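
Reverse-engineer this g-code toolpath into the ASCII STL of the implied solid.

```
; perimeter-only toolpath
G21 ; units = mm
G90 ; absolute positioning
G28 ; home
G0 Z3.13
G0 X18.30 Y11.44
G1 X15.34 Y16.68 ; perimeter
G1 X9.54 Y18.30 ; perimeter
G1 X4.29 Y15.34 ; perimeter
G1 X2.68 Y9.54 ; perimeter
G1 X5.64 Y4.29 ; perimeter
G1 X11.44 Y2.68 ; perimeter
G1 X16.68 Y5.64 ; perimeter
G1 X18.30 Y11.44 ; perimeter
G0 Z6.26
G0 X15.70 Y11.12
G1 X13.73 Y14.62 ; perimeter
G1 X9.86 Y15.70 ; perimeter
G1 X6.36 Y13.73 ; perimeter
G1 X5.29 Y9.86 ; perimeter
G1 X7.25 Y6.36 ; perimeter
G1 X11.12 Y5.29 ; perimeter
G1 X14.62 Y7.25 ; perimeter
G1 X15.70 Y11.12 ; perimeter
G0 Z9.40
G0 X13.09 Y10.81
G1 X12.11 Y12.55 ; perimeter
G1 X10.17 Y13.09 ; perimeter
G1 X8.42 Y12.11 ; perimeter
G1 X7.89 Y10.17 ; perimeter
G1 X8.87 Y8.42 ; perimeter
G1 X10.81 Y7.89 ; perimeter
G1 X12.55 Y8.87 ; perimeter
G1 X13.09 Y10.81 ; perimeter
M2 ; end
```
solid part
  facet normal 0.0000 0.0000 -1.0000
    outer loop
      vertex 9.22 20.90 0.00
      vertex 16.96 18.75 0.00
      vertex 20.90 11.76 0.00
    endloop
  endfacet
  facet normal 0.0000 0.0000 -1.0000
    outer loop
      vertex 2.23 16.96 0.00
      vertex 9.22 20.90 0.00
      vertex 20.90 11.76 0.00
    endloop
  endfacet
  facet normal 0.0000 0.0000 -1.0000
    outer loop
      vertex 0.08 9.22 0.00
      vertex 2.23 16.96 0.00
      vertex 20.90 11.76 0.00
    endloop
  endfacet
  facet normal 0.0000 0.0000 -1.0000
    outer loop
      vertex 4.02 2.23 0.00
      vertex 0.08 9.22 0.00
      vertex 20.90 11.76 0.00
    endloop
  endfacet
  facet normal 0.0000 0.0000 -1.0000
    outer loop
      vertex 11.76 0.08 0.00
      vertex 4.02 2.23 0.00
      vertex 20.90 11.76 0.00
    endloop
  endfacet
  facet normal 0.0000 0.0000 -1.0000
    outer loop
      vertex 18.75 4.02 0.00
      vertex 11.76 0.08 0.00
      vertex 20.90 11.76 0.00
    endloop
  endfacet
  facet normal 0.6891 0.3884 0.6118
    outer loop
      vertex 20.90 11.76 0.00
      vertex 16.96 18.75 0.00
      vertex 10.49 10.49 12.53
    endloop
  endfacet
  facet normal 0.2117 0.7622 0.6118
    outer loop
      vertex 16.96 18.75 0.00
      vertex 9.22 20.90 0.00
      vertex 10.49 10.49 12.53
    endloop
  endfacet
  facet normal -0.3884 0.6891 0.6118
    outer loop
      vertex 9.22 20.90 0.00
      vertex 2.23 16.96 0.00
      vertex 10.49 10.49 12.53
    endloop
  endfacet
  facet normal -0.7622 0.2117 0.6118
    outer loop
      vertex 2.23 16.96 0.00
      vertex 0.08 9.22 0.00
      vertex 10.49 10.49 12.53
    endloop
  endfacet
  facet normal -0.6891 -0.3884 0.6118
    outer loop
      vertex 0.08 9.22 0.00
      vertex 4.02 2.23 0.00
      vertex 10.49 10.49 12.53
    endloop
  endfacet
  facet normal -0.2117 -0.7622 0.6118
    outer loop
      vertex 4.02 2.23 0.00
      vertex 11.76 0.08 0.00
      vertex 10.49 10.49 12.53
    endloop
  endfacet
  facet normal 0.3884 -0.6891 0.6118
    outer loop
      vertex 11.76 0.08 0.00
      vertex 18.75 4.02 0.00
      vertex 10.49 10.49 12.53
    endloop
  endfacet
  facet normal 0.7622 -0.2117 0.6118
    outer loop
      vertex 18.75 4.02 0.00
      vertex 20.90 11.76 0.00
      vertex 10.49 10.49 12.53
    endloop
  endfacet
endsolid part

The G0 Z moves step by Δz≈3.13 mm. The G1 loops shrink linearly with z, so the solid tapers from its base footprint up to z≈12.5. Closing with a flat bottom cap and the tapered top and triangulating gives 14 facets — a regular 8-sided pyramid, base circumscribed radius ≈ 10.5 mm, apex at z ≈ 12.5 mm.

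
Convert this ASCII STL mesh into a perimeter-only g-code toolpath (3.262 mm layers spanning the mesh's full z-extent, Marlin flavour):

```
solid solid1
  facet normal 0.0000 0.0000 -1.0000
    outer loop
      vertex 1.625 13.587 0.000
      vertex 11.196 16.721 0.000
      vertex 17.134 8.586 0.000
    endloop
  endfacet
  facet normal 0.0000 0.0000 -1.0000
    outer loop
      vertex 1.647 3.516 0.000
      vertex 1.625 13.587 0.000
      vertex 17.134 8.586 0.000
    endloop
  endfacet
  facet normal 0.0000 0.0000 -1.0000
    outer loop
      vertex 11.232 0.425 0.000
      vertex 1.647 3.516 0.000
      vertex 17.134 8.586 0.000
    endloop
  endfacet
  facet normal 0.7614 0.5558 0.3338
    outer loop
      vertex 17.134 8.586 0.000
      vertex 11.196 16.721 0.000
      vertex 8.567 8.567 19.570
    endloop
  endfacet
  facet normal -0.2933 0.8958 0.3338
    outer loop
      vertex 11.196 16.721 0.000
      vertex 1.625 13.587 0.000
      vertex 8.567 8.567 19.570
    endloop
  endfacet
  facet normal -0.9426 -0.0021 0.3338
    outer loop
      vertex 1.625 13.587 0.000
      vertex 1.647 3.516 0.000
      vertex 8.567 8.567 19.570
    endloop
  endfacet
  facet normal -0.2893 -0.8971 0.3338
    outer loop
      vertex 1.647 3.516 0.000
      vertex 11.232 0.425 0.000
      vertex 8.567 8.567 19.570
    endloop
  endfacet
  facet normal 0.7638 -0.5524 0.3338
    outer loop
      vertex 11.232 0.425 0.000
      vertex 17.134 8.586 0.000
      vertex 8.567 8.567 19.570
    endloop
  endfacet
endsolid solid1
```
; perimeter-only toolpath
G21 ; units = mm
G90 ; absolute positioning
G28 ; home
; layer 1
G0 Z3.262
G0 X15.706 Y8.583
G1 X10.758 Y15.362
G1 X2.782 Y12.750
G1 X2.800 Y4.358
G1 X10.788 Y1.782
G1 X15.706 Y8.583
; layer 2
G0 Z6.523
G0 X14.278 Y8.580
G1 X10.320 Y14.003
G1 X3.939 Y11.914
G1 X3.954 Y5.200
G1 X10.344 Y3.139
G1 X14.278 Y8.580
; layer 3
G0 Z9.785
G0 X12.851 Y8.576
G1 X9.881 Y12.644
G1 X5.096 Y11.077
G1 X5.107 Y6.042
G1 X9.899 Y4.496
G1 X12.851 Y8.576
; layer 4
G0 Z13.047
G0 X11.423 Y8.573
G1 X9.443 Y11.285
G1 X6.253 Y10.240
G1 X6.260 Y6.883
G1 X9.455 Y5.853
G1 X11.423 Y8.573
; layer 5
G0 Z16.308
G0 X9.995 Y8.570
G1 X9.005 Y9.926
G1 X7.410 Y9.404
G1 X7.414 Y7.725
G1 X9.011 Y7.210
G1 X9.995 Y8.570
M2 ; end

The solid is a regular 5-sided pyramid, base circumscribed radius ≈ 8.57 mm, apex at z ≈ 19.6 mm. Slicing at Δz = 3.262 mm — 6 equal slices spanning the solid's height, so layer i sits at z = i·h/6 — gives 5 non-empty perimeters. Each is a 5-segment closed polygon; G0 lifts to the layer z and rapids to the start vertex, then G1 traces the edges. The cross-section shrinks linearly with z (the slice at the apex is degenerate and omitted).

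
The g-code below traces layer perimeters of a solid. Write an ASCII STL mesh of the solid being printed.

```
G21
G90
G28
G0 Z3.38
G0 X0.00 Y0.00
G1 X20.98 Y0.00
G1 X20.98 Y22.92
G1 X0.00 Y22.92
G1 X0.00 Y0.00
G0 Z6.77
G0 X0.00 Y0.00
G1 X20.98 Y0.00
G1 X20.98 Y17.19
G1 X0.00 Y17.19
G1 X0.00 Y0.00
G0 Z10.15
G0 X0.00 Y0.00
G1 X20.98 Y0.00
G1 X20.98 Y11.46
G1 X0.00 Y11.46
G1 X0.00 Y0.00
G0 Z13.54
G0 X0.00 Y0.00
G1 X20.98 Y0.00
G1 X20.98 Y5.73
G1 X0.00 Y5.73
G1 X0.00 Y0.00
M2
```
solid part
  facet normal 0.0000 0.0000 -1.0000
    outer loop
      vertex 20.98 28.65 0.00
      vertex 20.98 0.00 0.00
      vertex 0.00 0.00 0.00
    endloop
  endfacet
  facet normal 0.0000 0.0000 -1.0000
    outer loop
      vertex 0.00 28.65 0.00
      vertex 20.98 28.65 0.00
      vertex 0.00 0.00 0.00
    endloop
  endfacet
  facet normal 0.0000 -1.0000 0.0000
    outer loop
      vertex 0.00 0.00 0.00
      vertex 20.98 0.00 0.00
      vertex 20.98 0.00 16.92
    endloop
  endfacet
  facet normal 0.0000 -1.0000 0.0000
    outer loop
      vertex 0.00 0.00 0.00
      vertex 20.98 0.00 16.92
      vertex 0.00 0.00 16.92
    endloop
  endfacet
  facet normal 0.0000 0.5085 0.8611
    outer loop
      vertex 0.00 0.00 16.92
      vertex 20.98 0.00 16.92
      vertex 20.98 28.65 0.00
    endloop
  endfacet
  facet normal 0.0000 0.5085 0.8611
    outer loop
      vertex 0.00 0.00 16.92
      vertex 20.98 28.65 0.00
      vertex 0.00 28.65 0.00
    endloop
  endfacet
  facet normal -1.0000 0.0000 0.0000
    outer loop
      vertex 0.00 0.00 16.92
      vertex 0.00 28.65 0.00
      vertex 0.00 0.00 0.00
    endloop
  endfacet
  facet normal 1.0000 0.0000 0.0000
    outer loop
      vertex 20.98 0.00 0.00
      vertex 20.98 28.65 0.00
      vertex 20.98 0.00 16.92
    endloop
  endfacet
endsolid part

The G0 Z moves step by Δz≈3.38 mm. The G1 loops shrink linearly with z, so the solid tapers from its base footprint up to z≈16.9. Closing with a flat bottom cap and the tapered top and triangulating gives 8 facets — a wedge (ramp): 21 × 28.6 mm base, rising to 16.9 mm along the y=0 edge and sloping linearly to z=0 at y=28.6.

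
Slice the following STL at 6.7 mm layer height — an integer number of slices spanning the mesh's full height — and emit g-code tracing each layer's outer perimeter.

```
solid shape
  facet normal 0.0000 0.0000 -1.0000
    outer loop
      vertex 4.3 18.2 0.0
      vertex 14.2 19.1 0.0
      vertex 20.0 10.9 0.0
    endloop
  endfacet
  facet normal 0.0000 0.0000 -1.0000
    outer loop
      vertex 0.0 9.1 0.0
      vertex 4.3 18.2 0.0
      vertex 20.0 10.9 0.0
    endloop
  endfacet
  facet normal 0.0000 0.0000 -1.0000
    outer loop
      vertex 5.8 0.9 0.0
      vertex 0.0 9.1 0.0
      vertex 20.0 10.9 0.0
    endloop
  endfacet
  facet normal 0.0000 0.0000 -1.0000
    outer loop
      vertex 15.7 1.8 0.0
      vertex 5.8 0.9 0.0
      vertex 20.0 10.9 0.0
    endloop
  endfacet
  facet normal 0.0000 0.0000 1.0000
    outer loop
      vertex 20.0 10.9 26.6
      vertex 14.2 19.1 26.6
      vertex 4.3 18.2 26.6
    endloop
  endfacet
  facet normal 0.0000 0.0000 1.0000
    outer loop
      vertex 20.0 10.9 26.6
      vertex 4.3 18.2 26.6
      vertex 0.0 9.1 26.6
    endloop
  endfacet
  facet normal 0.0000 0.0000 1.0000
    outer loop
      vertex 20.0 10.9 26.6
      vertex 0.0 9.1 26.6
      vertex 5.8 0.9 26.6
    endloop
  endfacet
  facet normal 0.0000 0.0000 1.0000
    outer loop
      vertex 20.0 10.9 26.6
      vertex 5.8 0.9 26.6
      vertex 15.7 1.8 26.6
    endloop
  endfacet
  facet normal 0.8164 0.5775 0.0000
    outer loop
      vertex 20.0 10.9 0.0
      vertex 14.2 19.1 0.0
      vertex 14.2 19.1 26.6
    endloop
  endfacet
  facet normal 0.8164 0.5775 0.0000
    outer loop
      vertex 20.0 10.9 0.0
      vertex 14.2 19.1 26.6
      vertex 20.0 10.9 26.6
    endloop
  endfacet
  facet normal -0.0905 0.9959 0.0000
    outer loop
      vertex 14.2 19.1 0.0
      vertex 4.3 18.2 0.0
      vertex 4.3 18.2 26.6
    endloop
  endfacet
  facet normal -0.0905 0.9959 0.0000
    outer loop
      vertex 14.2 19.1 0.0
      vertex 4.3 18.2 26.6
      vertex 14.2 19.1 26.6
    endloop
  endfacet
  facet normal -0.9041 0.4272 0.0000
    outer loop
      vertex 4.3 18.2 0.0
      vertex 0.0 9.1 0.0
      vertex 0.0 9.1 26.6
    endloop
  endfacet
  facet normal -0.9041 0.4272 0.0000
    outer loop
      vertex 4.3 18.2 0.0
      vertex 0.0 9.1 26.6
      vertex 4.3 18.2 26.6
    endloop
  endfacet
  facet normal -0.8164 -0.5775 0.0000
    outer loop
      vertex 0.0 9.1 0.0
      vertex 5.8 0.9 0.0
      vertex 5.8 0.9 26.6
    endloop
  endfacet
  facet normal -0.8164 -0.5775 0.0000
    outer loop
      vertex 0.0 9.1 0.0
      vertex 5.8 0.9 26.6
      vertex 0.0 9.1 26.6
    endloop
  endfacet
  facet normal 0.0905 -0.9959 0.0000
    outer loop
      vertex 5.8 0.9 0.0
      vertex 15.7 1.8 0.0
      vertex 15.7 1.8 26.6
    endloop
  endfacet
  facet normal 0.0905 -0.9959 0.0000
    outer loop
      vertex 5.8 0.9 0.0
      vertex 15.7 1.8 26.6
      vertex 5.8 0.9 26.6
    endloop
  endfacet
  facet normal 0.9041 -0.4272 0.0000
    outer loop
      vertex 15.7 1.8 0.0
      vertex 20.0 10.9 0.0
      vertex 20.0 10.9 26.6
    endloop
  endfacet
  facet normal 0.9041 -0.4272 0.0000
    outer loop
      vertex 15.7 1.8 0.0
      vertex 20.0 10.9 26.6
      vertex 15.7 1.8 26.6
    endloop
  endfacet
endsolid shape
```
; perimeter-only toolpath
G21 ; units = mm
G90 ; absolute positioning
G28 ; home
; layer 1
G0 Z6.7
G0 X20.0 Y10.9
G1 X14.2 Y19.1
G1 X4.3 Y18.2
G1 X0.0 Y9.1
G1 X5.8 Y0.9
G1 X15.7 Y1.8
G1 X20.0 Y10.9
; layer 2
G0 Z13.3
G0 X20.0 Y10.9
G1 X14.2 Y19.1
G1 X4.3 Y18.2
G1 X0.0 Y9.1
G1 X5.8 Y0.9
G1 X15.7 Y1.8
G1 X20.0 Y10.9
; layer 3
G0 Z20.0
G0 X20.0 Y10.9
G1 X14.2 Y19.1
G1 X4.3 Y18.2
G1 X0.0 Y9.1
G1 X5.8 Y0.9
G1 X15.7 Y1.8
G1 X20.0 Y10.9
; layer 4
G0 Z26.6
G0 X20.0 Y10.9
G1 X14.2 Y19.1
G1 X4.3 Y18.2
G1 X0.0 Y9.1
G1 X5.8 Y0.9
G1 X15.7 Y1.8
G1 X20.0 Y10.9
M2 ; end

The solid is a regular 6-sided prism (a cylinder approximated with 6 flat sides), circumscribed radius ≈ 10 mm, height ≈ 26.6 mm. Slicing at Δz = 6.7 mm — 4 equal slices spanning the solid's height, so layer i sits at z = i·h/4 — gives 4 non-empty perimeters. Each is a 6-segment closed polygon; G0 lifts to the layer z and rapids to the start vertex, then G1 traces the edges.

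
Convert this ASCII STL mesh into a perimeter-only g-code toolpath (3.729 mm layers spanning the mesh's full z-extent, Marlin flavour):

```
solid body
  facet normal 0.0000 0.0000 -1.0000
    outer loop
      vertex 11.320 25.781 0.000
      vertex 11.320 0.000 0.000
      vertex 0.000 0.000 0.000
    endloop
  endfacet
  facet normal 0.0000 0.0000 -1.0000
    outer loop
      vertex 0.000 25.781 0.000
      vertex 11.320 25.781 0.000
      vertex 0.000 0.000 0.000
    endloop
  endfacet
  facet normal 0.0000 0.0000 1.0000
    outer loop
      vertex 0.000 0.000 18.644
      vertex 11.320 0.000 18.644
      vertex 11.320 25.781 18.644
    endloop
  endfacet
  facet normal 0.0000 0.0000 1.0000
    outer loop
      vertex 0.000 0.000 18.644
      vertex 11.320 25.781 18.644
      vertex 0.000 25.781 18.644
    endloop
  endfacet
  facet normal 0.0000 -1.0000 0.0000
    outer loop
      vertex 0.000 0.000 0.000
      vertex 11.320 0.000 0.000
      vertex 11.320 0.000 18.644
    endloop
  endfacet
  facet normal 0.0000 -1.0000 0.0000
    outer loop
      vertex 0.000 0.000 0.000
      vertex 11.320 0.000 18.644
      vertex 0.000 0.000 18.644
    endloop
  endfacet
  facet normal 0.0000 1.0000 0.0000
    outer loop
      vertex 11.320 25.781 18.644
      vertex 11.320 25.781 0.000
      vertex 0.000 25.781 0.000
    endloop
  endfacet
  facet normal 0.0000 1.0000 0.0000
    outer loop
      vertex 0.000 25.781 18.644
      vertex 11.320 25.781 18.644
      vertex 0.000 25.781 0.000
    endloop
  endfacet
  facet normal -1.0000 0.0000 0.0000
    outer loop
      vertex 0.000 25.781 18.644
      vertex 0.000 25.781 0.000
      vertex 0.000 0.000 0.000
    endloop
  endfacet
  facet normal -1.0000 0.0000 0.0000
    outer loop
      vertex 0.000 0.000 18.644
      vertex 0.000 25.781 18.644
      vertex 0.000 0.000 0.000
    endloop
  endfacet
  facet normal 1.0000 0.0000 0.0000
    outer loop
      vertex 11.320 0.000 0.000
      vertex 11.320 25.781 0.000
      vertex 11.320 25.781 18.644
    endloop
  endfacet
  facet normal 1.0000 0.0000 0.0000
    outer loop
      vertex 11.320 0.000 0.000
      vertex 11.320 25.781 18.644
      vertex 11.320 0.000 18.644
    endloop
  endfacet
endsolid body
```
; perimeter-only toolpath
G21 ; units = mm
G90 ; absolute positioning
G28 ; home
; layer 1
G0 Z3.729
G0 X0.000 Y0.000
G1 X11.320 Y0.000
G1 X11.320 Y25.781
G1 X0.000 Y25.781
G1 X0.000 Y0.000
; layer 2
G0 Z7.458
G0 X0.000 Y0.000
G1 X11.320 Y0.000
G1 X11.320 Y25.781
G1 X0.000 Y25.781
G1 X0.000 Y0.000
; layer 3
G0 Z11.186
G0 X0.000 Y0.000
G1 X11.320 Y0.000
G1 X11.320 Y25.781
G1 X0.000 Y25.781
G1 X0.000 Y0.000
; layer 4
G0 Z14.915
G0 X0.000 Y0.000
G1 X11.320 Y0.000
G1 X11.320 Y25.781
G1 X0.000 Y25.781
G1 X0.000 Y0.000
; layer 5
G0 Z18.644
G0 X0.000 Y0.000
G1 X11.320 Y0.000
G1 X11.320 Y25.781
G1 X0.000 Y25.781
G1 X0.000 Y0.000
M2 ; end

The solid is a rectangular box, roughly 11.3 × 25.8 mm footprint and 18.6 mm tall. Slicing at Δz = 3.729 mm — 5 equal slices spanning the solid's height, so layer i sits at z = i·h/5 — gives 5 non-empty perimeters. Each is a 4-segment closed polygon; G0 lifts to the layer z and rapids to the start vertex, then G1 traces the edges.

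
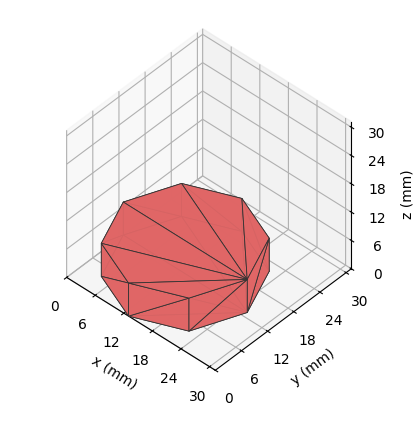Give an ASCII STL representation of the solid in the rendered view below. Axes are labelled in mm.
Reading the render: the shape is a regular 8-sided prism (a cylinder approximated with 8 flat sides), circumscribed radius ≈ 13 mm, height ≈ 7 mm (dimensions read to the nearest mm from the axis ticks). For the STL, each face is triangulated and given an outward normal.

solid part
  facet normal 0.0000 0.0000 -1.0000
    outer loop
      vertex 13.0 26.0 0.0
      vertex 22.2 22.2 0.0
      vertex 26.0 13.0 0.0
    endloop
  endfacet
  facet normal 0.0000 0.0000 -1.0000
    outer loop
      vertex 3.8 22.2 0.0
      vertex 13.0 26.0 0.0
      vertex 26.0 13.0 0.0
    endloop
  endfacet
  facet normal 0.0000 0.0000 -1.0000
    outer loop
      vertex 0.0 13.0 0.0
      vertex 3.8 22.2 0.0
      vertex 26.0 13.0 0.0
    endloop
  endfacet
  facet normal 0.0000 0.0000 -1.0000
    outer loop
      vertex 3.8 3.8 0.0
      vertex 0.0 13.0 0.0
      vertex 26.0 13.0 0.0
    endloop
  endfacet
  facet normal 0.0000 0.0000 -1.0000
    outer loop
      vertex 13.0 0.0 0.0
      vertex 3.8 3.8 0.0
      vertex 26.0 13.0 0.0
    endloop
  endfacet
  facet normal 0.0000 0.0000 -1.0000
    outer loop
      vertex 22.2 3.8 0.0
      vertex 13.0 0.0 0.0
      vertex 26.0 13.0 0.0
    endloop
  endfacet
  facet normal 0.0000 0.0000 1.0000
    outer loop
      vertex 26.0 13.0 7.0
      vertex 22.2 22.2 7.0
      vertex 13.0 26.0 7.0
    endloop
  endfacet
  facet normal 0.0000 0.0000 1.0000
    outer loop
      vertex 26.0 13.0 7.0
      vertex 13.0 26.0 7.0
      vertex 3.8 22.2 7.0
    endloop
  endfacet
  facet normal 0.0000 0.0000 1.0000
    outer loop
      vertex 26.0 13.0 7.0
      vertex 3.8 22.2 7.0
      vertex 0.0 13.0 7.0
    endloop
  endfacet
  facet normal 0.0000 0.0000 1.0000
    outer loop
      vertex 26.0 13.0 7.0
      vertex 0.0 13.0 7.0
      vertex 3.8 3.8 7.0
    endloop
  endfacet
  facet normal 0.0000 0.0000 1.0000
    outer loop
      vertex 26.0 13.0 7.0
      vertex 3.8 3.8 7.0
      vertex 13.0 0.0 7.0
    endloop
  endfacet
  facet normal 0.0000 0.0000 1.0000
    outer loop
      vertex 26.0 13.0 7.0
      vertex 13.0 0.0 7.0
      vertex 22.2 3.8 7.0
    endloop
  endfacet
  facet normal 0.9243 0.3818 0.0000
    outer loop
      vertex 26.0 13.0 0.0
      vertex 22.2 22.2 0.0
      vertex 22.2 22.2 7.0
    endloop
  endfacet
  facet normal 0.9243 0.3818 0.0000
    outer loop
      vertex 26.0 13.0 0.0
      vertex 22.2 22.2 7.0
      vertex 26.0 13.0 7.0
    endloop
  endfacet
  facet normal 0.3818 0.9243 0.0000
    outer loop
      vertex 22.2 22.2 0.0
      vertex 13.0 26.0 0.0
      vertex 13.0 26.0 7.0
    endloop
  endfacet
  facet normal 0.3818 0.9243 0.0000
    outer loop
      vertex 22.2 22.2 0.0
      vertex 13.0 26.0 7.0
      vertex 22.2 22.2 7.0
    endloop
  endfacet
  facet normal -0.3818 0.9243 0.0000
    outer loop
      vertex 13.0 26.0 0.0
      vertex 3.8 22.2 0.0
      vertex 3.8 22.2 7.0
    endloop
  endfacet
  facet normal -0.3818 0.9243 0.0000
    outer loop
      vertex 13.0 26.0 0.0
      vertex 3.8 22.2 7.0
      vertex 13.0 26.0 7.0
    endloop
  endfacet
  facet normal -0.9243 0.3818 0.0000
    outer loop
      vertex 3.8 22.2 0.0
      vertex 0.0 13.0 0.0
      vertex 0.0 13.0 7.0
    endloop
  endfacet
  facet normal -0.9243 0.3818 0.0000
    outer loop
      vertex 3.8 22.2 0.0
      vertex 0.0 13.0 7.0
      vertex 3.8 22.2 7.0
    endloop
  endfacet
  facet normal -0.9243 -0.3818 0.0000
    outer loop
      vertex 0.0 13.0 0.0
      vertex 3.8 3.8 0.0
      vertex 3.8 3.8 7.0
    endloop
  endfacet
  facet normal -0.9243 -0.3818 0.0000
    outer loop
      vertex 0.0 13.0 0.0
      vertex 3.8 3.8 7.0
      vertex 0.0 13.0 7.0
    endloop
  endfacet
  facet normal -0.3818 -0.9243 0.0000
    outer loop
      vertex 3.8 3.8 0.0
      vertex 13.0 0.0 0.0
      vertex 13.0 0.0 7.0
    endloop
  endfacet
  facet normal -0.3818 -0.9243 0.0000
    outer loop
      vertex 3.8 3.8 0.0
      vertex 13.0 0.0 7.0
      vertex 3.8 3.8 7.0
    endloop
  endfacet
  facet normal 0.3818 -0.9243 0.0000
    outer loop
      vertex 13.0 0.0 0.0
      vertex 22.2 3.8 0.0
      vertex 22.2 3.8 7.0
    endloop
  endfacet
  facet normal 0.3818 -0.9243 0.0000
    outer loop
      vertex 13.0 0.0 0.0
      vertex 22.2 3.8 7.0
      vertex 13.0 0.0 7.0
    endloop
  endfacet
  facet normal 0.9243 -0.3818 0.0000
    outer loop
      vertex 22.2 3.8 0.0
      vertex 26.0 13.0 0.0
      vertex 26.0 13.0 7.0
    endloop
  endfacet
  facet normal 0.9243 -0.3818 0.0000
    outer loop
      vertex 22.2 3.8 0.0
      vertex 26.0 13.0 7.0
      vertex 22.2 3.8 7.0
    endloop
  endfacet
endsolid part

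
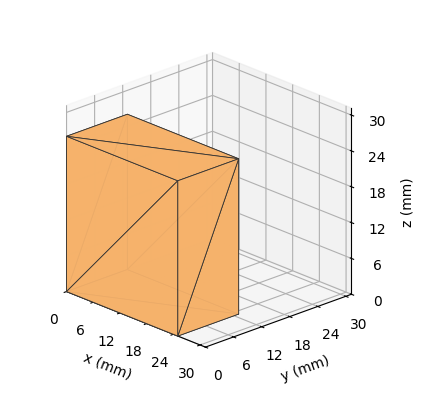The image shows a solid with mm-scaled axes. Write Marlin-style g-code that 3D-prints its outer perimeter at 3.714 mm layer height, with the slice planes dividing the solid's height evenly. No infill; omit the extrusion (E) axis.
Reading the render: the shape is a rectangular box, roughly 25 × 13 mm footprint and 26 mm tall (dimensions read to the nearest mm from the axis ticks). For the g-code, the solid's height is divided into equal slices at the stated Δz and each level perimeter traced with G1 moves after a G0 lift.

; perimeter-only toolpath
G21 ; units = mm
G90 ; absolute positioning
G28 ; home
; layer 1
G0 Z3.714
G0 X0.000 Y0.000
G1 X25.000 Y0.000
G1 X25.000 Y13.000
G1 X0.000 Y13.000
G1 X0.000 Y0.000
; layer 2
G0 Z7.429
G0 X0.000 Y0.000
G1 X25.000 Y0.000
G1 X25.000 Y13.000
G1 X0.000 Y13.000
G1 X0.000 Y0.000
; layer 3
G0 Z11.143
G0 X0.000 Y0.000
G1 X25.000 Y0.000
G1 X25.000 Y13.000
G1 X0.000 Y13.000
G1 X0.000 Y0.000
; layer 4
G0 Z14.857
G0 X0.000 Y0.000
G1 X25.000 Y0.000
G1 X25.000 Y13.000
G1 X0.000 Y13.000
G1 X0.000 Y0.000
; layer 5
G0 Z18.571
G0 X0.000 Y0.000
G1 X25.000 Y0.000
G1 X25.000 Y13.000
G1 X0.000 Y13.000
G1 X0.000 Y0.000
; layer 6
G0 Z22.286
G0 X0.000 Y0.000
G1 X25.000 Y0.000
G1 X25.000 Y13.000
G1 X0.000 Y13.000
G1 X0.000 Y0.000
; layer 7
G0 Z26.000
G0 X0.000 Y0.000
G1 X25.000 Y0.000
G1 X25.000 Y13.000
G1 X0.000 Y13.000
G1 X0.000 Y0.000
M2 ; end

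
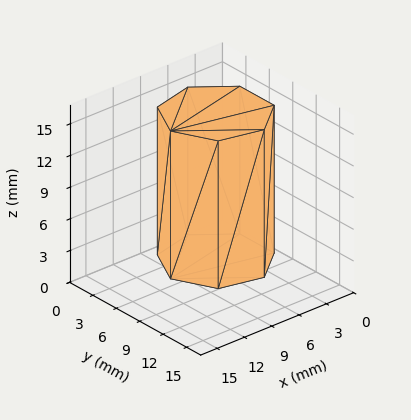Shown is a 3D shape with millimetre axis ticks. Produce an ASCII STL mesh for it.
Reading the render: the shape is a regular 7-sided prism (a cylinder approximated with 7 flat sides), circumscribed radius ≈ 5 mm, height ≈ 14 mm (dimensions read to the nearest mm from the axis ticks). For the STL, each face is triangulated and given an outward normal.

solid part
  facet normal 0.0000 0.0000 -1.0000
    outer loop
      vertex 3.9 9.9 0.0
      vertex 8.1 8.9 0.0
      vertex 10.0 5.0 0.0
    endloop
  endfacet
  facet normal 0.0000 0.0000 -1.0000
    outer loop
      vertex 0.5 7.2 0.0
      vertex 3.9 9.9 0.0
      vertex 10.0 5.0 0.0
    endloop
  endfacet
  facet normal 0.0000 0.0000 -1.0000
    outer loop
      vertex 0.5 2.8 0.0
      vertex 0.5 7.2 0.0
      vertex 10.0 5.0 0.0
    endloop
  endfacet
  facet normal 0.0000 0.0000 -1.0000
    outer loop
      vertex 3.9 0.1 0.0
      vertex 0.5 2.8 0.0
      vertex 10.0 5.0 0.0
    endloop
  endfacet
  facet normal 0.0000 0.0000 -1.0000
    outer loop
      vertex 8.1 1.1 0.0
      vertex 3.9 0.1 0.0
      vertex 10.0 5.0 0.0
    endloop
  endfacet
  facet normal 0.0000 0.0000 1.0000
    outer loop
      vertex 10.0 5.0 14.0
      vertex 8.1 8.9 14.0
      vertex 3.9 9.9 14.0
    endloop
  endfacet
  facet normal 0.0000 0.0000 1.0000
    outer loop
      vertex 10.0 5.0 14.0
      vertex 3.9 9.9 14.0
      vertex 0.5 7.2 14.0
    endloop
  endfacet
  facet normal 0.0000 0.0000 1.0000
    outer loop
      vertex 10.0 5.0 14.0
      vertex 0.5 7.2 14.0
      vertex 0.5 2.8 14.0
    endloop
  endfacet
  facet normal 0.0000 0.0000 1.0000
    outer loop
      vertex 10.0 5.0 14.0
      vertex 0.5 2.8 14.0
      vertex 3.9 0.1 14.0
    endloop
  endfacet
  facet normal 0.0000 0.0000 1.0000
    outer loop
      vertex 10.0 5.0 14.0
      vertex 3.9 0.1 14.0
      vertex 8.1 1.1 14.0
    endloop
  endfacet
  facet normal 0.8990 0.4380 0.0000
    outer loop
      vertex 10.0 5.0 0.0
      vertex 8.1 8.9 0.0
      vertex 8.1 8.9 14.0
    endloop
  endfacet
  facet normal 0.8990 0.4380 0.0000
    outer loop
      vertex 10.0 5.0 0.0
      vertex 8.1 8.9 14.0
      vertex 10.0 5.0 14.0
    endloop
  endfacet
  facet normal 0.2316 0.9728 0.0000
    outer loop
      vertex 8.1 8.9 0.0
      vertex 3.9 9.9 0.0
      vertex 3.9 9.9 14.0
    endloop
  endfacet
  facet normal 0.2316 0.9728 0.0000
    outer loop
      vertex 8.1 8.9 0.0
      vertex 3.9 9.9 14.0
      vertex 8.1 8.9 14.0
    endloop
  endfacet
  facet normal -0.6219 0.7831 0.0000
    outer loop
      vertex 3.9 9.9 0.0
      vertex 0.5 7.2 0.0
      vertex 0.5 7.2 14.0
    endloop
  endfacet
  facet normal -0.6219 0.7831 0.0000
    outer loop
      vertex 3.9 9.9 0.0
      vertex 0.5 7.2 14.0
      vertex 3.9 9.9 14.0
    endloop
  endfacet
  facet normal -1.0000 0.0000 0.0000
    outer loop
      vertex 0.5 7.2 0.0
      vertex 0.5 2.8 0.0
      vertex 0.5 2.8 14.0
    endloop
  endfacet
  facet normal -1.0000 0.0000 0.0000
    outer loop
      vertex 0.5 7.2 0.0
      vertex 0.5 2.8 14.0
      vertex 0.5 7.2 14.0
    endloop
  endfacet
  facet normal -0.6219 -0.7831 0.0000
    outer loop
      vertex 0.5 2.8 0.0
      vertex 3.9 0.1 0.0
      vertex 3.9 0.1 14.0
    endloop
  endfacet
  facet normal -0.6219 -0.7831 0.0000
    outer loop
      vertex 0.5 2.8 0.0
      vertex 3.9 0.1 14.0
      vertex 0.5 2.8 14.0
    endloop
  endfacet
  facet normal 0.2316 -0.9728 0.0000
    outer loop
      vertex 3.9 0.1 0.0
      vertex 8.1 1.1 0.0
      vertex 8.1 1.1 14.0
    endloop
  endfacet
  facet normal 0.2316 -0.9728 0.0000
    outer loop
      vertex 3.9 0.1 0.0
      vertex 8.1 1.1 14.0
      vertex 3.9 0.1 14.0
    endloop
  endfacet
  facet normal 0.8990 -0.4380 0.0000
    outer loop
      vertex 8.1 1.1 0.0
      vertex 10.0 5.0 0.0
      vertex 10.0 5.0 14.0
    endloop
  endfacet
  facet normal 0.8990 -0.4380 0.0000
    outer loop
      vertex 8.1 1.1 0.0
      vertex 10.0 5.0 14.0
      vertex 8.1 1.1 14.0
    endloop
  endfacet
endsolid part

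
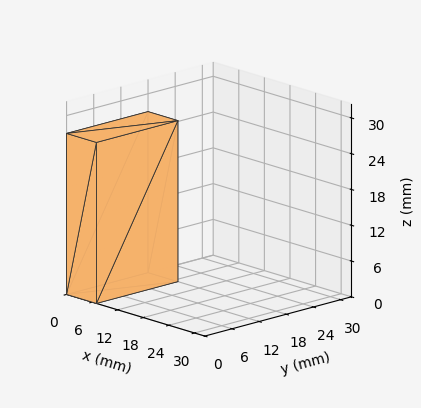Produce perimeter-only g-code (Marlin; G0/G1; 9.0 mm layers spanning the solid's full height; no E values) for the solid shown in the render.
Reading the render: the shape is a rectangular box, roughly 7 × 18 mm footprint and 27 mm tall (dimensions read to the nearest mm from the axis ticks). For the g-code, the solid's height is divided into equal slices at the stated Δz and each level perimeter traced with G1 moves after a G0 lift.

; perimeter-only toolpath
G21 ; units = mm
G90 ; absolute positioning
G28 ; home
; layer 1
G0 Z9.0
G0 X0.0 Y0.0
G1 X7.0 Y0.0
G1 X7.0 Y18.0
G1 X0.0 Y18.0
G1 X0.0 Y0.0
; layer 2
G0 Z18.0
G0 X0.0 Y0.0
G1 X7.0 Y0.0
G1 X7.0 Y18.0
G1 X0.0 Y18.0
G1 X0.0 Y0.0
; layer 3
G0 Z27.0
G0 X0.0 Y0.0
G1 X7.0 Y0.0
G1 X7.0 Y18.0
G1 X0.0 Y18.0
G1 X0.0 Y0.0
M2 ; end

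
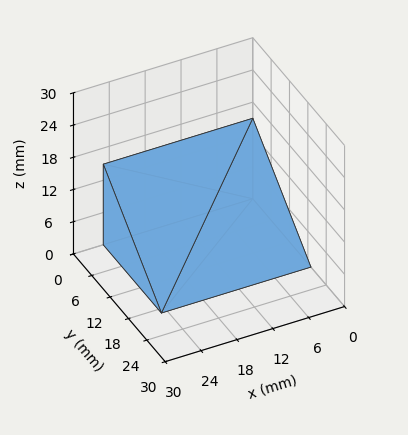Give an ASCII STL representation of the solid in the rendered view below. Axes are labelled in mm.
Reading the render: the shape is a wedge (ramp): 25 × 19 mm base, rising to 15 mm along the y=0 edge and sloping linearly to z=0 at y=19 (dimensions read to the nearest mm from the axis ticks). For the STL, each face is triangulated and given an outward normal.

solid part
  facet normal 0.0000 0.0000 -1.0000
    outer loop
      vertex 25.000 19.000 0.000
      vertex 25.000 0.000 0.000
      vertex 0.000 0.000 0.000
    endloop
  endfacet
  facet normal 0.0000 0.0000 -1.0000
    outer loop
      vertex 0.000 19.000 0.000
      vertex 25.000 19.000 0.000
      vertex 0.000 0.000 0.000
    endloop
  endfacet
  facet normal 0.0000 -1.0000 0.0000
    outer loop
      vertex 0.000 0.000 0.000
      vertex 25.000 0.000 0.000
      vertex 25.000 0.000 15.000
    endloop
  endfacet
  facet normal 0.0000 -1.0000 0.0000
    outer loop
      vertex 0.000 0.000 0.000
      vertex 25.000 0.000 15.000
      vertex 0.000 0.000 15.000
    endloop
  endfacet
  facet normal 0.0000 0.6196 0.7849
    outer loop
      vertex 0.000 0.000 15.000
      vertex 25.000 0.000 15.000
      vertex 25.000 19.000 0.000
    endloop
  endfacet
  facet normal 0.0000 0.6196 0.7849
    outer loop
      vertex 0.000 0.000 15.000
      vertex 25.000 19.000 0.000
      vertex 0.000 19.000 0.000
    endloop
  endfacet
  facet normal -1.0000 0.0000 0.0000
    outer loop
      vertex 0.000 0.000 15.000
      vertex 0.000 19.000 0.000
      vertex 0.000 0.000 0.000
    endloop
  endfacet
  facet normal 1.0000 0.0000 0.0000
    outer loop
      vertex 25.000 0.000 0.000
      vertex 25.000 19.000 0.000
      vertex 25.000 0.000 15.000
    endloop
  endfacet
endsolid part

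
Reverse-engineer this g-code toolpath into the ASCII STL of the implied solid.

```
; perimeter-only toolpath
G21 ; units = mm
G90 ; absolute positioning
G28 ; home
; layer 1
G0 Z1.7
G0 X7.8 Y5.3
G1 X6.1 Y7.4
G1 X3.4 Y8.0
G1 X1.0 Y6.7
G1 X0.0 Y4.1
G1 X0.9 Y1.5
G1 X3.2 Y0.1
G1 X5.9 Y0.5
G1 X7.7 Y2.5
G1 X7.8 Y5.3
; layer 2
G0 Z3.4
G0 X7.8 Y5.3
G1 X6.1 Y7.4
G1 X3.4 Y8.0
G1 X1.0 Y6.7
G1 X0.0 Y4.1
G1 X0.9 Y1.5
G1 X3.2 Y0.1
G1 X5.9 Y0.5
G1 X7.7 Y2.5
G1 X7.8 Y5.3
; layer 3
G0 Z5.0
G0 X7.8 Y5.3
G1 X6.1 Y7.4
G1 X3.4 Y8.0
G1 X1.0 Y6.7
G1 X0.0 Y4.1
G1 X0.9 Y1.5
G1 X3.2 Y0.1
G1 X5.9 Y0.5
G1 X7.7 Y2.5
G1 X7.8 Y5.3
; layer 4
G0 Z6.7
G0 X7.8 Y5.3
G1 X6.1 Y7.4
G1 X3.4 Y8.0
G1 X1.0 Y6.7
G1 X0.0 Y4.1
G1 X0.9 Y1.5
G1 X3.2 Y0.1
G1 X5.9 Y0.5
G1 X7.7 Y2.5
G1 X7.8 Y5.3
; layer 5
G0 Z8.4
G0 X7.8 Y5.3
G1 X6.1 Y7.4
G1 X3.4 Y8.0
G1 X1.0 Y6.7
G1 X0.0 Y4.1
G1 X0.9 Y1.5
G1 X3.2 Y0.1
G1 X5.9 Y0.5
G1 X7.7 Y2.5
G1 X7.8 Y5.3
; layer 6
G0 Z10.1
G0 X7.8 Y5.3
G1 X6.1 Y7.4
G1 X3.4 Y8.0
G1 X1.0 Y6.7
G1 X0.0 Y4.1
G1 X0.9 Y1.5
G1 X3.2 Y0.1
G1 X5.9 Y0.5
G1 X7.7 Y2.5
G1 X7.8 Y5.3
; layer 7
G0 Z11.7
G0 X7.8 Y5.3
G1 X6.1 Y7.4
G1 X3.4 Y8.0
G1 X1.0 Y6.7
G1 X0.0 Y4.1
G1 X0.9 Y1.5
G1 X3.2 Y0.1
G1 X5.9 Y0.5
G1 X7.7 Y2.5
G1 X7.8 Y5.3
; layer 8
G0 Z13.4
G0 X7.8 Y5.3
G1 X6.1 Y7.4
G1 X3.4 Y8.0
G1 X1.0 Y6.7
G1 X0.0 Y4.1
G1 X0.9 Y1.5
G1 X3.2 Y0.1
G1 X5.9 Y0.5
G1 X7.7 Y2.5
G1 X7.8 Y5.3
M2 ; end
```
solid part
  facet normal 0.0000 0.0000 -1.0000
    outer loop
      vertex 3.4 8.0 0.0
      vertex 6.1 7.4 0.0
      vertex 7.8 5.3 0.0
    endloop
  endfacet
  facet normal 0.0000 0.0000 -1.0000
    outer loop
      vertex 1.0 6.7 0.0
      vertex 3.4 8.0 0.0
      vertex 7.8 5.3 0.0
    endloop
  endfacet
  facet normal 0.0000 0.0000 -1.0000
    outer loop
      vertex 0.0 4.1 0.0
      vertex 1.0 6.7 0.0
      vertex 7.8 5.3 0.0
    endloop
  endfacet
  facet normal 0.0000 0.0000 -1.0000
    outer loop
      vertex 0.9 1.5 0.0
      vertex 0.0 4.1 0.0
      vertex 7.8 5.3 0.0
    endloop
  endfacet
  facet normal 0.0000 0.0000 -1.0000
    outer loop
      vertex 3.2 0.1 0.0
      vertex 0.9 1.5 0.0
      vertex 7.8 5.3 0.0
    endloop
  endfacet
  facet normal 0.0000 0.0000 -1.0000
    outer loop
      vertex 5.9 0.5 0.0
      vertex 3.2 0.1 0.0
      vertex 7.8 5.3 0.0
    endloop
  endfacet
  facet normal 0.0000 0.0000 -1.0000
    outer loop
      vertex 7.7 2.5 0.0
      vertex 5.9 0.5 0.0
      vertex 7.8 5.3 0.0
    endloop
  endfacet
  facet normal 0.0000 0.0000 1.0000
    outer loop
      vertex 7.8 5.3 13.4
      vertex 6.1 7.4 13.4
      vertex 3.4 8.0 13.4
    endloop
  endfacet
  facet normal 0.0000 0.0000 1.0000
    outer loop
      vertex 7.8 5.3 13.4
      vertex 3.4 8.0 13.4
      vertex 1.0 6.7 13.4
    endloop
  endfacet
  facet normal 0.0000 0.0000 1.0000
    outer loop
      vertex 7.8 5.3 13.4
      vertex 1.0 6.7 13.4
      vertex 0.0 4.1 13.4
    endloop
  endfacet
  facet normal 0.0000 0.0000 1.0000
    outer loop
      vertex 7.8 5.3 13.4
      vertex 0.0 4.1 13.4
      vertex 0.9 1.5 13.4
    endloop
  endfacet
  facet normal 0.0000 0.0000 1.0000
    outer loop
      vertex 7.8 5.3 13.4
      vertex 0.9 1.5 13.4
      vertex 3.2 0.1 13.4
    endloop
  endfacet
  facet normal 0.0000 0.0000 1.0000
    outer loop
      vertex 7.8 5.3 13.4
      vertex 3.2 0.1 13.4
      vertex 5.9 0.5 13.4
    endloop
  endfacet
  facet normal 0.0000 0.0000 1.0000
    outer loop
      vertex 7.8 5.3 13.4
      vertex 5.9 0.5 13.4
      vertex 7.7 2.5 13.4
    endloop
  endfacet
  facet normal 0.7772 0.6292 0.0000
    outer loop
      vertex 7.8 5.3 0.0
      vertex 6.1 7.4 0.0
      vertex 6.1 7.4 13.4
    endloop
  endfacet
  facet normal 0.7772 0.6292 0.0000
    outer loop
      vertex 7.8 5.3 0.0
      vertex 6.1 7.4 13.4
      vertex 7.8 5.3 13.4
    endloop
  endfacet
  facet normal 0.2169 0.9762 0.0000
    outer loop
      vertex 6.1 7.4 0.0
      vertex 3.4 8.0 0.0
      vertex 3.4 8.0 13.4
    endloop
  endfacet
  facet normal 0.2169 0.9762 0.0000
    outer loop
      vertex 6.1 7.4 0.0
      vertex 3.4 8.0 13.4
      vertex 6.1 7.4 13.4
    endloop
  endfacet
  facet normal -0.4763 0.8793 0.0000
    outer loop
      vertex 3.4 8.0 0.0
      vertex 1.0 6.7 0.0
      vertex 1.0 6.7 13.4
    endloop
  endfacet
  facet normal -0.4763 0.8793 0.0000
    outer loop
      vertex 3.4 8.0 0.0
      vertex 1.0 6.7 13.4
      vertex 3.4 8.0 13.4
    endloop
  endfacet
  facet normal -0.9333 0.3590 0.0000
    outer loop
      vertex 1.0 6.7 0.0
      vertex 0.0 4.1 0.0
      vertex 0.0 4.1 13.4
    endloop
  endfacet
  facet normal -0.9333 0.3590 0.0000
    outer loop
      vertex 1.0 6.7 0.0
      vertex 0.0 4.1 13.4
      vertex 1.0 6.7 13.4
    endloop
  endfacet
  facet normal -0.9450 -0.3271 0.0000
    outer loop
      vertex 0.0 4.1 0.0
      vertex 0.9 1.5 0.0
      vertex 0.9 1.5 13.4
    endloop
  endfacet
  facet normal -0.9450 -0.3271 0.0000
    outer loop
      vertex 0.0 4.1 0.0
      vertex 0.9 1.5 13.4
      vertex 0.0 4.1 13.4
    endloop
  endfacet
  facet normal -0.5199 -0.8542 0.0000
    outer loop
      vertex 0.9 1.5 0.0
      vertex 3.2 0.1 0.0
      vertex 3.2 0.1 13.4
    endloop
  endfacet
  facet normal -0.5199 -0.8542 0.0000
    outer loop
      vertex 0.9 1.5 0.0
      vertex 3.2 0.1 13.4
      vertex 0.9 1.5 13.4
    endloop
  endfacet
  facet normal 0.1465 -0.9892 0.0000
    outer loop
      vertex 3.2 0.1 0.0
      vertex 5.9 0.5 0.0
      vertex 5.9 0.5 13.4
    endloop
  endfacet
  facet normal 0.1465 -0.9892 0.0000
    outer loop
      vertex 3.2 0.1 0.0
      vertex 5.9 0.5 13.4
      vertex 3.2 0.1 13.4
    endloop
  endfacet
  facet normal 0.7433 -0.6690 0.0000
    outer loop
      vertex 5.9 0.5 0.0
      vertex 7.7 2.5 0.0
      vertex 7.7 2.5 13.4
    endloop
  endfacet
  facet normal 0.7433 -0.6690 0.0000
    outer loop
      vertex 5.9 0.5 0.0
      vertex 7.7 2.5 13.4
      vertex 5.9 0.5 13.4
    endloop
  endfacet
  facet normal 0.9994 -0.0357 0.0000
    outer loop
      vertex 7.7 2.5 0.0
      vertex 7.8 5.3 0.0
      vertex 7.8 5.3 13.4
    endloop
  endfacet
  facet normal 0.9994 -0.0357 0.0000
    outer loop
      vertex 7.7 2.5 0.0
      vertex 7.8 5.3 13.4
      vertex 7.7 2.5 13.4
    endloop
  endfacet
endsolid part

The G0 Z moves step by Δz≈1.7 mm. Every layer's G1 loop is the same polygon, so the solid is a straight extrusion of it from z=0 to z≈13.4. Closing with flat bottom and top caps and triangulating gives 32 facets — a regular 9-sided prism (a cylinder approximated with 9 flat sides), circumscribed radius ≈ 4 mm, height ≈ 13.4 mm.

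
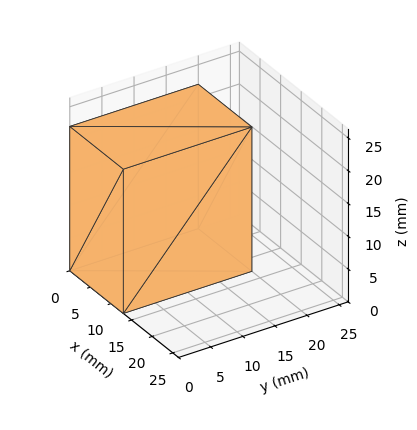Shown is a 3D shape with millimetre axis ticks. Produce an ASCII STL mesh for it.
Reading the render: the shape is a rectangular box, roughly 13 × 20 mm footprint and 22 mm tall (dimensions read to the nearest mm from the axis ticks). For the STL, each face is triangulated and given an outward normal.

solid part
  facet normal 0.0000 0.0000 -1.0000
    outer loop
      vertex 13.00 20.00 0.00
      vertex 13.00 0.00 0.00
      vertex 0.00 0.00 0.00
    endloop
  endfacet
  facet normal 0.0000 0.0000 -1.0000
    outer loop
      vertex 0.00 20.00 0.00
      vertex 13.00 20.00 0.00
      vertex 0.00 0.00 0.00
    endloop
  endfacet
  facet normal 0.0000 0.0000 1.0000
    outer loop
      vertex 0.00 0.00 22.00
      vertex 13.00 0.00 22.00
      vertex 13.00 20.00 22.00
    endloop
  endfacet
  facet normal 0.0000 0.0000 1.0000
    outer loop
      vertex 0.00 0.00 22.00
      vertex 13.00 20.00 22.00
      vertex 0.00 20.00 22.00
    endloop
  endfacet
  facet normal 0.0000 -1.0000 0.0000
    outer loop
      vertex 0.00 0.00 0.00
      vertex 13.00 0.00 0.00
      vertex 13.00 0.00 22.00
    endloop
  endfacet
  facet normal 0.0000 -1.0000 0.0000
    outer loop
      vertex 0.00 0.00 0.00
      vertex 13.00 0.00 22.00
      vertex 0.00 0.00 22.00
    endloop
  endfacet
  facet normal 0.0000 1.0000 0.0000
    outer loop
      vertex 13.00 20.00 22.00
      vertex 13.00 20.00 0.00
      vertex 0.00 20.00 0.00
    endloop
  endfacet
  facet normal 0.0000 1.0000 0.0000
    outer loop
      vertex 0.00 20.00 22.00
      vertex 13.00 20.00 22.00
      vertex 0.00 20.00 0.00
    endloop
  endfacet
  facet normal -1.0000 0.0000 0.0000
    outer loop
      vertex 0.00 20.00 22.00
      vertex 0.00 20.00 0.00
      vertex 0.00 0.00 0.00
    endloop
  endfacet
  facet normal -1.0000 0.0000 0.0000
    outer loop
      vertex 0.00 0.00 22.00
      vertex 0.00 20.00 22.00
      vertex 0.00 0.00 0.00
    endloop
  endfacet
  facet normal 1.0000 0.0000 0.0000
    outer loop
      vertex 13.00 0.00 0.00
      vertex 13.00 20.00 0.00
      vertex 13.00 20.00 22.00
    endloop
  endfacet
  facet normal 1.0000 0.0000 0.0000
    outer loop
      vertex 13.00 0.00 0.00
      vertex 13.00 20.00 22.00
      vertex 13.00 0.00 22.00
    endloop
  endfacet
endsolid part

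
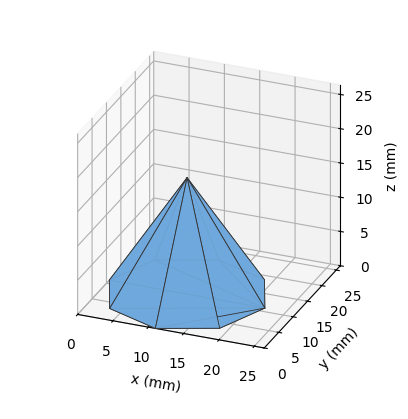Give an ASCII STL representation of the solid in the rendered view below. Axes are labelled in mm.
Reading the render: the shape is a regular 8-sided pyramid, base circumscribed radius ≈ 11 mm, apex at z ≈ 17 mm (dimensions read to the nearest mm from the axis ticks). For the STL, each face is triangulated and given an outward normal.

solid part
  facet normal 0.0000 0.0000 -1.0000
    outer loop
      vertex 11.00 22.00 0.00
      vertex 18.78 18.78 0.00
      vertex 22.00 11.00 0.00
    endloop
  endfacet
  facet normal 0.0000 0.0000 -1.0000
    outer loop
      vertex 3.22 18.78 0.00
      vertex 11.00 22.00 0.00
      vertex 22.00 11.00 0.00
    endloop
  endfacet
  facet normal 0.0000 0.0000 -1.0000
    outer loop
      vertex 0.00 11.00 0.00
      vertex 3.22 18.78 0.00
      vertex 22.00 11.00 0.00
    endloop
  endfacet
  facet normal 0.0000 0.0000 -1.0000
    outer loop
      vertex 3.22 3.22 0.00
      vertex 0.00 11.00 0.00
      vertex 22.00 11.00 0.00
    endloop
  endfacet
  facet normal 0.0000 0.0000 -1.0000
    outer loop
      vertex 11.00 0.00 0.00
      vertex 3.22 3.22 0.00
      vertex 22.00 11.00 0.00
    endloop
  endfacet
  facet normal 0.0000 0.0000 -1.0000
    outer loop
      vertex 18.78 3.22 0.00
      vertex 11.00 0.00 0.00
      vertex 22.00 11.00 0.00
    endloop
  endfacet
  facet normal 0.7931 0.3282 0.5132
    outer loop
      vertex 22.00 11.00 0.00
      vertex 18.78 18.78 0.00
      vertex 11.00 11.00 17.00
    endloop
  endfacet
  facet normal 0.3282 0.7931 0.5132
    outer loop
      vertex 18.78 18.78 0.00
      vertex 11.00 22.00 0.00
      vertex 11.00 11.00 17.00
    endloop
  endfacet
  facet normal -0.3282 0.7931 0.5132
    outer loop
      vertex 11.00 22.00 0.00
      vertex 3.22 18.78 0.00
      vertex 11.00 11.00 17.00
    endloop
  endfacet
  facet normal -0.7931 0.3282 0.5132
    outer loop
      vertex 3.22 18.78 0.00
      vertex 0.00 11.00 0.00
      vertex 11.00 11.00 17.00
    endloop
  endfacet
  facet normal -0.7931 -0.3282 0.5132
    outer loop
      vertex 0.00 11.00 0.00
      vertex 3.22 3.22 0.00
      vertex 11.00 11.00 17.00
    endloop
  endfacet
  facet normal -0.3282 -0.7931 0.5132
    outer loop
      vertex 3.22 3.22 0.00
      vertex 11.00 0.00 0.00
      vertex 11.00 11.00 17.00
    endloop
  endfacet
  facet normal 0.3282 -0.7931 0.5132
    outer loop
      vertex 11.00 0.00 0.00
      vertex 18.78 3.22 0.00
      vertex 11.00 11.00 17.00
    endloop
  endfacet
  facet normal 0.7931 -0.3282 0.5132
    outer loop
      vertex 18.78 3.22 0.00
      vertex 22.00 11.00 0.00
      vertex 11.00 11.00 17.00
    endloop
  endfacet
endsolid part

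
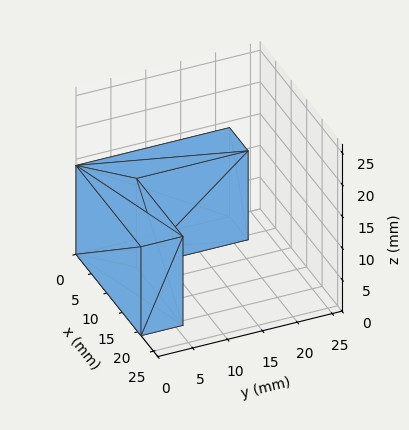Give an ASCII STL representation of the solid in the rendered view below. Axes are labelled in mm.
Reading the render: the shape is an L-shaped prism: outer 21 × 22 mm, arm thicknesses ≈ 6 mm (horizontal) and 6 mm (vertical), extruded 14 mm in z (dimensions read to the nearest mm from the axis ticks). For the STL, each face is triangulated and given an outward normal.

solid part
  facet normal 0.0000 0.0000 -1.0000
    outer loop
      vertex 21.0 6.0 0.0
      vertex 21.0 0.0 0.0
      vertex 0.0 0.0 0.0
    endloop
  endfacet
  facet normal 0.0000 0.0000 -1.0000
    outer loop
      vertex 6.0 6.0 0.0
      vertex 21.0 6.0 0.0
      vertex 0.0 0.0 0.0
    endloop
  endfacet
  facet normal 0.0000 0.0000 -1.0000
    outer loop
      vertex 6.0 22.0 0.0
      vertex 6.0 6.0 0.0
      vertex 0.0 0.0 0.0
    endloop
  endfacet
  facet normal 0.0000 0.0000 -1.0000
    outer loop
      vertex 0.0 22.0 0.0
      vertex 6.0 22.0 0.0
      vertex 0.0 0.0 0.0
    endloop
  endfacet
  facet normal 0.0000 0.0000 1.0000
    outer loop
      vertex 0.0 0.0 14.0
      vertex 21.0 0.0 14.0
      vertex 21.0 6.0 14.0
    endloop
  endfacet
  facet normal 0.0000 0.0000 1.0000
    outer loop
      vertex 0.0 0.0 14.0
      vertex 21.0 6.0 14.0
      vertex 6.0 6.0 14.0
    endloop
  endfacet
  facet normal 0.0000 0.0000 1.0000
    outer loop
      vertex 0.0 0.0 14.0
      vertex 6.0 6.0 14.0
      vertex 6.0 22.0 14.0
    endloop
  endfacet
  facet normal 0.0000 0.0000 1.0000
    outer loop
      vertex 0.0 0.0 14.0
      vertex 6.0 22.0 14.0
      vertex 0.0 22.0 14.0
    endloop
  endfacet
  facet normal 0.0000 -1.0000 0.0000
    outer loop
      vertex 0.0 0.0 0.0
      vertex 21.0 0.0 0.0
      vertex 21.0 0.0 14.0
    endloop
  endfacet
  facet normal 0.0000 -1.0000 0.0000
    outer loop
      vertex 0.0 0.0 0.0
      vertex 21.0 0.0 14.0
      vertex 0.0 0.0 14.0
    endloop
  endfacet
  facet normal 1.0000 0.0000 0.0000
    outer loop
      vertex 21.0 0.0 0.0
      vertex 21.0 6.0 0.0
      vertex 21.0 6.0 14.0
    endloop
  endfacet
  facet normal 1.0000 0.0000 0.0000
    outer loop
      vertex 21.0 0.0 0.0
      vertex 21.0 6.0 14.0
      vertex 21.0 0.0 14.0
    endloop
  endfacet
  facet normal 0.0000 1.0000 0.0000
    outer loop
      vertex 21.0 6.0 0.0
      vertex 6.0 6.0 0.0
      vertex 6.0 6.0 14.0
    endloop
  endfacet
  facet normal 0.0000 1.0000 0.0000
    outer loop
      vertex 21.0 6.0 0.0
      vertex 6.0 6.0 14.0
      vertex 21.0 6.0 14.0
    endloop
  endfacet
  facet normal 1.0000 0.0000 0.0000
    outer loop
      vertex 6.0 6.0 0.0
      vertex 6.0 22.0 0.0
      vertex 6.0 22.0 14.0
    endloop
  endfacet
  facet normal 1.0000 0.0000 0.0000
    outer loop
      vertex 6.0 6.0 0.0
      vertex 6.0 22.0 14.0
      vertex 6.0 6.0 14.0
    endloop
  endfacet
  facet normal 0.0000 1.0000 0.0000
    outer loop
      vertex 6.0 22.0 0.0
      vertex 0.0 22.0 0.0
      vertex 0.0 22.0 14.0
    endloop
  endfacet
  facet normal 0.0000 1.0000 0.0000
    outer loop
      vertex 6.0 22.0 0.0
      vertex 0.0 22.0 14.0
      vertex 6.0 22.0 14.0
    endloop
  endfacet
  facet normal -1.0000 0.0000 0.0000
    outer loop
      vertex 0.0 22.0 0.0
      vertex 0.0 0.0 0.0
      vertex 0.0 0.0 14.0
    endloop
  endfacet
  facet normal -1.0000 0.0000 0.0000
    outer loop
      vertex 0.0 22.0 0.0
      vertex 0.0 0.0 14.0
      vertex 0.0 22.0 14.0
    endloop
  endfacet
endsolid part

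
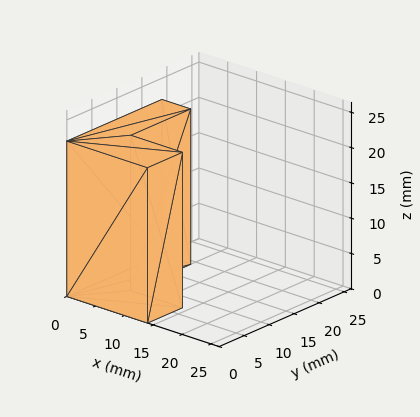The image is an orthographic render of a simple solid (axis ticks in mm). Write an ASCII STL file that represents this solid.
Reading the render: the shape is an L-shaped prism: outer 14 × 19 mm, arm thicknesses ≈ 7 mm (horizontal) and 5 mm (vertical), extruded 22 mm in z (dimensions read to the nearest mm from the axis ticks). For the STL, each face is triangulated and given an outward normal.

solid part
  facet normal 0.0000 0.0000 -1.0000
    outer loop
      vertex 14.000 7.000 0.000
      vertex 14.000 0.000 0.000
      vertex 0.000 0.000 0.000
    endloop
  endfacet
  facet normal 0.0000 0.0000 -1.0000
    outer loop
      vertex 5.000 7.000 0.000
      vertex 14.000 7.000 0.000
      vertex 0.000 0.000 0.000
    endloop
  endfacet
  facet normal 0.0000 0.0000 -1.0000
    outer loop
      vertex 5.000 19.000 0.000
      vertex 5.000 7.000 0.000
      vertex 0.000 0.000 0.000
    endloop
  endfacet
  facet normal 0.0000 0.0000 -1.0000
    outer loop
      vertex 0.000 19.000 0.000
      vertex 5.000 19.000 0.000
      vertex 0.000 0.000 0.000
    endloop
  endfacet
  facet normal 0.0000 0.0000 1.0000
    outer loop
      vertex 0.000 0.000 22.000
      vertex 14.000 0.000 22.000
      vertex 14.000 7.000 22.000
    endloop
  endfacet
  facet normal 0.0000 0.0000 1.0000
    outer loop
      vertex 0.000 0.000 22.000
      vertex 14.000 7.000 22.000
      vertex 5.000 7.000 22.000
    endloop
  endfacet
  facet normal 0.0000 0.0000 1.0000
    outer loop
      vertex 0.000 0.000 22.000
      vertex 5.000 7.000 22.000
      vertex 5.000 19.000 22.000
    endloop
  endfacet
  facet normal 0.0000 0.0000 1.0000
    outer loop
      vertex 0.000 0.000 22.000
      vertex 5.000 19.000 22.000
      vertex 0.000 19.000 22.000
    endloop
  endfacet
  facet normal 0.0000 -1.0000 0.0000
    outer loop
      vertex 0.000 0.000 0.000
      vertex 14.000 0.000 0.000
      vertex 14.000 0.000 22.000
    endloop
  endfacet
  facet normal 0.0000 -1.0000 0.0000
    outer loop
      vertex 0.000 0.000 0.000
      vertex 14.000 0.000 22.000
      vertex 0.000 0.000 22.000
    endloop
  endfacet
  facet normal 1.0000 0.0000 0.0000
    outer loop
      vertex 14.000 0.000 0.000
      vertex 14.000 7.000 0.000
      vertex 14.000 7.000 22.000
    endloop
  endfacet
  facet normal 1.0000 0.0000 0.0000
    outer loop
      vertex 14.000 0.000 0.000
      vertex 14.000 7.000 22.000
      vertex 14.000 0.000 22.000
    endloop
  endfacet
  facet normal 0.0000 1.0000 0.0000
    outer loop
      vertex 14.000 7.000 0.000
      vertex 5.000 7.000 0.000
      vertex 5.000 7.000 22.000
    endloop
  endfacet
  facet normal 0.0000 1.0000 0.0000
    outer loop
      vertex 14.000 7.000 0.000
      vertex 5.000 7.000 22.000
      vertex 14.000 7.000 22.000
    endloop
  endfacet
  facet normal 1.0000 0.0000 0.0000
    outer loop
      vertex 5.000 7.000 0.000
      vertex 5.000 19.000 0.000
      vertex 5.000 19.000 22.000
    endloop
  endfacet
  facet normal 1.0000 0.0000 0.0000
    outer loop
      vertex 5.000 7.000 0.000
      vertex 5.000 19.000 22.000
      vertex 5.000 7.000 22.000
    endloop
  endfacet
  facet normal 0.0000 1.0000 0.0000
    outer loop
      vertex 5.000 19.000 0.000
      vertex 0.000 19.000 0.000
      vertex 0.000 19.000 22.000
    endloop
  endfacet
  facet normal 0.0000 1.0000 0.0000
    outer loop
      vertex 5.000 19.000 0.000
      vertex 0.000 19.000 22.000
      vertex 5.000 19.000 22.000
    endloop
  endfacet
  facet normal -1.0000 0.0000 0.0000
    outer loop
      vertex 0.000 19.000 0.000
      vertex 0.000 0.000 0.000
      vertex 0.000 0.000 22.000
    endloop
  endfacet
  facet normal -1.0000 0.0000 0.0000
    outer loop
      vertex 0.000 19.000 0.000
      vertex 0.000 0.000 22.000
      vertex 0.000 19.000 22.000
    endloop
  endfacet
endsolid part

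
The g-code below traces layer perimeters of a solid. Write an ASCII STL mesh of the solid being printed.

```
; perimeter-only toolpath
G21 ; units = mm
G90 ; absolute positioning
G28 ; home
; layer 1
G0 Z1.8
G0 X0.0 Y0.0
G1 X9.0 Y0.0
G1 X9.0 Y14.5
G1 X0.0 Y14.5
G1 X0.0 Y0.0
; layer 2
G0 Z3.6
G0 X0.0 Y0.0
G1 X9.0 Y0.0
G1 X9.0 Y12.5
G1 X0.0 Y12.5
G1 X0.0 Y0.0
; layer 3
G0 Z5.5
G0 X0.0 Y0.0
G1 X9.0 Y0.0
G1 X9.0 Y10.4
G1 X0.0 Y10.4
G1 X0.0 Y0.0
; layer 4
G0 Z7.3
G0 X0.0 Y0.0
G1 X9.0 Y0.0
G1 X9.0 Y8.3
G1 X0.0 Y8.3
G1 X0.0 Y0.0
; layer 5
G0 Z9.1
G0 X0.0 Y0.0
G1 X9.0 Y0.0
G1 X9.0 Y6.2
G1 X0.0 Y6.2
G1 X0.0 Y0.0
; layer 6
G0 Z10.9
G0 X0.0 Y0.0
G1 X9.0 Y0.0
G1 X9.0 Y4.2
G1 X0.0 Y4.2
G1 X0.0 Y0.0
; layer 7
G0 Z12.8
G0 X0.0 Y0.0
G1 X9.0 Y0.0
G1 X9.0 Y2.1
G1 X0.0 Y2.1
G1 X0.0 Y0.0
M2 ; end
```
solid part
  facet normal 0.0000 0.0000 -1.0000
    outer loop
      vertex 9.0 16.6 0.0
      vertex 9.0 0.0 0.0
      vertex 0.0 0.0 0.0
    endloop
  endfacet
  facet normal 0.0000 0.0000 -1.0000
    outer loop
      vertex 0.0 16.6 0.0
      vertex 9.0 16.6 0.0
      vertex 0.0 0.0 0.0
    endloop
  endfacet
  facet normal 0.0000 -1.0000 0.0000
    outer loop
      vertex 0.0 0.0 0.0
      vertex 9.0 0.0 0.0
      vertex 9.0 0.0 14.6
    endloop
  endfacet
  facet normal 0.0000 -1.0000 0.0000
    outer loop
      vertex 0.0 0.0 0.0
      vertex 9.0 0.0 14.6
      vertex 0.0 0.0 14.6
    endloop
  endfacet
  facet normal 0.0000 0.6604 0.7509
    outer loop
      vertex 0.0 0.0 14.6
      vertex 9.0 0.0 14.6
      vertex 9.0 16.6 0.0
    endloop
  endfacet
  facet normal 0.0000 0.6604 0.7509
    outer loop
      vertex 0.0 0.0 14.6
      vertex 9.0 16.6 0.0
      vertex 0.0 16.6 0.0
    endloop
  endfacet
  facet normal -1.0000 0.0000 0.0000
    outer loop
      vertex 0.0 0.0 14.6
      vertex 0.0 16.6 0.0
      vertex 0.0 0.0 0.0
    endloop
  endfacet
  facet normal 1.0000 0.0000 0.0000
    outer loop
      vertex 9.0 0.0 0.0
      vertex 9.0 16.6 0.0
      vertex 9.0 0.0 14.6
    endloop
  endfacet
endsolid part

The G0 Z moves step by Δz≈1.8 mm. The G1 loops shrink linearly with z, so the solid tapers from its base footprint up to z≈14.6. Closing with a flat bottom cap and the tapered top and triangulating gives 8 facets — a wedge (ramp): 9 × 16.6 mm base, rising to 14.6 mm along the y=0 edge and sloping linearly to z=0 at y=16.6.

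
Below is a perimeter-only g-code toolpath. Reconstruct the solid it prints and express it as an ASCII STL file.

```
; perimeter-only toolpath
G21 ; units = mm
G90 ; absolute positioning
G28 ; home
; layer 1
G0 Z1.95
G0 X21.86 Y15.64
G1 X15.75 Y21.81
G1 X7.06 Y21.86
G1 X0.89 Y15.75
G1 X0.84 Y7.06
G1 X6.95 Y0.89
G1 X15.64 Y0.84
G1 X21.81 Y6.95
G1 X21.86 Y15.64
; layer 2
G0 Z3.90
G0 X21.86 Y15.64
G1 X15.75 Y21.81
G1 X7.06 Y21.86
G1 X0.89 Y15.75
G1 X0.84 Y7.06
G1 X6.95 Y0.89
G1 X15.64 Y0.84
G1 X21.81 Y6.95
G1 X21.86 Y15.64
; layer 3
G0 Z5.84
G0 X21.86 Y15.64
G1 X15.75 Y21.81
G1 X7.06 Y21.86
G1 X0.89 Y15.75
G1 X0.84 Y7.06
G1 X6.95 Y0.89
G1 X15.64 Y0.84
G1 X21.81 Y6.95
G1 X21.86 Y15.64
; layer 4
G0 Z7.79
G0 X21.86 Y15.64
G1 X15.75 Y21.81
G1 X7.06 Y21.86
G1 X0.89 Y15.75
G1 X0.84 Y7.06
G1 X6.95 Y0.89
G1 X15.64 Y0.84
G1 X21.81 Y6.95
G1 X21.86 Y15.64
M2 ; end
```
solid part
  facet normal 0.0000 0.0000 -1.0000
    outer loop
      vertex 7.06 21.86 0.00
      vertex 15.75 21.81 0.00
      vertex 21.86 15.64 0.00
    endloop
  endfacet
  facet normal 0.0000 0.0000 -1.0000
    outer loop
      vertex 0.89 15.75 0.00
      vertex 7.06 21.86 0.00
      vertex 21.86 15.64 0.00
    endloop
  endfacet
  facet normal 0.0000 0.0000 -1.0000
    outer loop
      vertex 0.84 7.06 0.00
      vertex 0.89 15.75 0.00
      vertex 21.86 15.64 0.00
    endloop
  endfacet
  facet normal 0.0000 0.0000 -1.0000
    outer loop
      vertex 6.95 0.89 0.00
      vertex 0.84 7.06 0.00
      vertex 21.86 15.64 0.00
    endloop
  endfacet
  facet normal 0.0000 0.0000 -1.0000
    outer loop
      vertex 15.64 0.84 0.00
      vertex 6.95 0.89 0.00
      vertex 21.86 15.64 0.00
    endloop
  endfacet
  facet normal 0.0000 0.0000 -1.0000
    outer loop
      vertex 21.81 6.95 0.00
      vertex 15.64 0.84 0.00
      vertex 21.86 15.64 0.00
    endloop
  endfacet
  facet normal 0.0000 0.0000 1.0000
    outer loop
      vertex 21.86 15.64 7.79
      vertex 15.75 21.81 7.79
      vertex 7.06 21.86 7.79
    endloop
  endfacet
  facet normal 0.0000 0.0000 1.0000
    outer loop
      vertex 21.86 15.64 7.79
      vertex 7.06 21.86 7.79
      vertex 0.89 15.75 7.79
    endloop
  endfacet
  facet normal 0.0000 0.0000 1.0000
    outer loop
      vertex 21.86 15.64 7.79
      vertex 0.89 15.75 7.79
      vertex 0.84 7.06 7.79
    endloop
  endfacet
  facet normal 0.0000 0.0000 1.0000
    outer loop
      vertex 21.86 15.64 7.79
      vertex 0.84 7.06 7.79
      vertex 6.95 0.89 7.79
    endloop
  endfacet
  facet normal 0.0000 0.0000 1.0000
    outer loop
      vertex 21.86 15.64 7.79
      vertex 6.95 0.89 7.79
      vertex 15.64 0.84 7.79
    endloop
  endfacet
  facet normal 0.0000 0.0000 1.0000
    outer loop
      vertex 21.86 15.64 7.79
      vertex 15.64 0.84 7.79
      vertex 21.81 6.95 7.79
    endloop
  endfacet
  facet normal 0.7106 0.7036 0.0000
    outer loop
      vertex 21.86 15.64 0.00
      vertex 15.75 21.81 0.00
      vertex 15.75 21.81 7.79
    endloop
  endfacet
  facet normal 0.7106 0.7036 0.0000
    outer loop
      vertex 21.86 15.64 0.00
      vertex 15.75 21.81 7.79
      vertex 21.86 15.64 7.79
    endloop
  endfacet
  facet normal 0.0058 1.0000 0.0000
    outer loop
      vertex 15.75 21.81 0.00
      vertex 7.06 21.86 0.00
      vertex 7.06 21.86 7.79
    endloop
  endfacet
  facet normal 0.0058 1.0000 0.0000
    outer loop
      vertex 15.75 21.81 0.00
      vertex 7.06 21.86 7.79
      vertex 15.75 21.81 7.79
    endloop
  endfacet
  facet normal -0.7036 0.7106 0.0000
    outer loop
      vertex 7.06 21.86 0.00
      vertex 0.89 15.75 0.00
      vertex 0.89 15.75 7.79
    endloop
  endfacet
  facet normal -0.7036 0.7106 0.0000
    outer loop
      vertex 7.06 21.86 0.00
      vertex 0.89 15.75 7.79
      vertex 7.06 21.86 7.79
    endloop
  endfacet
  facet normal -1.0000 0.0058 0.0000
    outer loop
      vertex 0.89 15.75 0.00
      vertex 0.84 7.06 0.00
      vertex 0.84 7.06 7.79
    endloop
  endfacet
  facet normal -1.0000 0.0058 0.0000
    outer loop
      vertex 0.89 15.75 0.00
      vertex 0.84 7.06 7.79
      vertex 0.89 15.75 7.79
    endloop
  endfacet
  facet normal -0.7106 -0.7036 0.0000
    outer loop
      vertex 0.84 7.06 0.00
      vertex 6.95 0.89 0.00
      vertex 6.95 0.89 7.79
    endloop
  endfacet
  facet normal -0.7106 -0.7036 0.0000
    outer loop
      vertex 0.84 7.06 0.00
      vertex 6.95 0.89 7.79
      vertex 0.84 7.06 7.79
    endloop
  endfacet
  facet normal -0.0058 -1.0000 0.0000
    outer loop
      vertex 6.95 0.89 0.00
      vertex 15.64 0.84 0.00
      vertex 15.64 0.84 7.79
    endloop
  endfacet
  facet normal -0.0058 -1.0000 0.0000
    outer loop
      vertex 6.95 0.89 0.00
      vertex 15.64 0.84 7.79
      vertex 6.95 0.89 7.79
    endloop
  endfacet
  facet normal 0.7036 -0.7106 0.0000
    outer loop
      vertex 15.64 0.84 0.00
      vertex 21.81 6.95 0.00
      vertex 21.81 6.95 7.79
    endloop
  endfacet
  facet normal 0.7036 -0.7106 0.0000
    outer loop
      vertex 15.64 0.84 0.00
      vertex 21.81 6.95 7.79
      vertex 15.64 0.84 7.79
    endloop
  endfacet
  facet normal 1.0000 -0.0058 0.0000
    outer loop
      vertex 21.81 6.95 0.00
      vertex 21.86 15.64 0.00
      vertex 21.86 15.64 7.79
    endloop
  endfacet
  facet normal 1.0000 -0.0058 0.0000
    outer loop
      vertex 21.81 6.95 0.00
      vertex 21.86 15.64 7.79
      vertex 21.81 6.95 7.79
    endloop
  endfacet
endsolid part

The G0 Z moves step by Δz≈1.95 mm. Every layer's G1 loop is the same polygon, so the solid is a straight extrusion of it from z=0 to z≈7.79. Closing with flat bottom and top caps and triangulating gives 28 facets — a regular 8-sided prism (a cylinder approximated with 8 flat sides), circumscribed radius ≈ 11.3 mm, height ≈ 7.79 mm.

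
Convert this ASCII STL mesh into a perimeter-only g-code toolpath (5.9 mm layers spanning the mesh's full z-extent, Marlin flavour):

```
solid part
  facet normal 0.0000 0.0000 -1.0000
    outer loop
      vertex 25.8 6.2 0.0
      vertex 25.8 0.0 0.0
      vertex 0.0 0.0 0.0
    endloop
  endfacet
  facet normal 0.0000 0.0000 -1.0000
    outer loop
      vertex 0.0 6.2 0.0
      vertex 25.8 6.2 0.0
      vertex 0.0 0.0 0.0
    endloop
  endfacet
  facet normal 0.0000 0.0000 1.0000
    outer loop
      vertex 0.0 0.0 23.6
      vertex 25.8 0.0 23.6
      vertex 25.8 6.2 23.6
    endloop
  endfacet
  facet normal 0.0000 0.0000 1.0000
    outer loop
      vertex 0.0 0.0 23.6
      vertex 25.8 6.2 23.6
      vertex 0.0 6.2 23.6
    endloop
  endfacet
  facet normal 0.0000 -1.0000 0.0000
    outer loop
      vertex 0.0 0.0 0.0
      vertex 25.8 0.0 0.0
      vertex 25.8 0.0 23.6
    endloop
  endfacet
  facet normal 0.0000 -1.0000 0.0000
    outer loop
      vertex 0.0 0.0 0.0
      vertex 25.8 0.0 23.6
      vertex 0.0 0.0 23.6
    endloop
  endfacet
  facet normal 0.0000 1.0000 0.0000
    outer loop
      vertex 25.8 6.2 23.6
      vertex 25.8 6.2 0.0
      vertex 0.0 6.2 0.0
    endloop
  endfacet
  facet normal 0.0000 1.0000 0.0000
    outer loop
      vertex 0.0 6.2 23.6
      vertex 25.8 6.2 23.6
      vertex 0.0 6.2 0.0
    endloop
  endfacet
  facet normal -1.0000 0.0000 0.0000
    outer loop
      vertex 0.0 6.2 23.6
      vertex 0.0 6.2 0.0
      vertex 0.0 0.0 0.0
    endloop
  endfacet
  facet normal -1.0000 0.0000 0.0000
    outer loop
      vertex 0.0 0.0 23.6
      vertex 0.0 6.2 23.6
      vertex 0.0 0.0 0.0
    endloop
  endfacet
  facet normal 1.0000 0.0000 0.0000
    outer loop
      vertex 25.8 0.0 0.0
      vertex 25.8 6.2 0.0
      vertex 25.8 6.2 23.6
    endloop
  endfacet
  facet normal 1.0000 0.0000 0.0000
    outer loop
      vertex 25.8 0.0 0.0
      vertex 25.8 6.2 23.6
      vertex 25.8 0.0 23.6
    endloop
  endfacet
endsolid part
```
; perimeter-only toolpath
G21 ; units = mm
G90 ; absolute positioning
G28 ; home
; layer 1
G0 Z5.9
G0 X0.0 Y0.0
G1 X25.8 Y0.0
G1 X25.8 Y6.2
G1 X0.0 Y6.2
G1 X0.0 Y0.0
; layer 2
G0 Z11.8
G0 X0.0 Y0.0
G1 X25.8 Y0.0
G1 X25.8 Y6.2
G1 X0.0 Y6.2
G1 X0.0 Y0.0
; layer 3
G0 Z17.7
G0 X0.0 Y0.0
G1 X25.8 Y0.0
G1 X25.8 Y6.2
G1 X0.0 Y6.2
G1 X0.0 Y0.0
; layer 4
G0 Z23.6
G0 X0.0 Y0.0
G1 X25.8 Y0.0
G1 X25.8 Y6.2
G1 X0.0 Y6.2
G1 X0.0 Y0.0
M2 ; end

The solid is a rectangular box, roughly 25.8 × 6.2 mm footprint and 23.6 mm tall. Slicing at Δz = 5.9 mm — 4 equal slices spanning the solid's height, so layer i sits at z = i·h/4 — gives 4 non-empty perimeters. Each is a 4-segment closed polygon; G0 lifts to the layer z and rapids to the start vertex, then G1 traces the edges.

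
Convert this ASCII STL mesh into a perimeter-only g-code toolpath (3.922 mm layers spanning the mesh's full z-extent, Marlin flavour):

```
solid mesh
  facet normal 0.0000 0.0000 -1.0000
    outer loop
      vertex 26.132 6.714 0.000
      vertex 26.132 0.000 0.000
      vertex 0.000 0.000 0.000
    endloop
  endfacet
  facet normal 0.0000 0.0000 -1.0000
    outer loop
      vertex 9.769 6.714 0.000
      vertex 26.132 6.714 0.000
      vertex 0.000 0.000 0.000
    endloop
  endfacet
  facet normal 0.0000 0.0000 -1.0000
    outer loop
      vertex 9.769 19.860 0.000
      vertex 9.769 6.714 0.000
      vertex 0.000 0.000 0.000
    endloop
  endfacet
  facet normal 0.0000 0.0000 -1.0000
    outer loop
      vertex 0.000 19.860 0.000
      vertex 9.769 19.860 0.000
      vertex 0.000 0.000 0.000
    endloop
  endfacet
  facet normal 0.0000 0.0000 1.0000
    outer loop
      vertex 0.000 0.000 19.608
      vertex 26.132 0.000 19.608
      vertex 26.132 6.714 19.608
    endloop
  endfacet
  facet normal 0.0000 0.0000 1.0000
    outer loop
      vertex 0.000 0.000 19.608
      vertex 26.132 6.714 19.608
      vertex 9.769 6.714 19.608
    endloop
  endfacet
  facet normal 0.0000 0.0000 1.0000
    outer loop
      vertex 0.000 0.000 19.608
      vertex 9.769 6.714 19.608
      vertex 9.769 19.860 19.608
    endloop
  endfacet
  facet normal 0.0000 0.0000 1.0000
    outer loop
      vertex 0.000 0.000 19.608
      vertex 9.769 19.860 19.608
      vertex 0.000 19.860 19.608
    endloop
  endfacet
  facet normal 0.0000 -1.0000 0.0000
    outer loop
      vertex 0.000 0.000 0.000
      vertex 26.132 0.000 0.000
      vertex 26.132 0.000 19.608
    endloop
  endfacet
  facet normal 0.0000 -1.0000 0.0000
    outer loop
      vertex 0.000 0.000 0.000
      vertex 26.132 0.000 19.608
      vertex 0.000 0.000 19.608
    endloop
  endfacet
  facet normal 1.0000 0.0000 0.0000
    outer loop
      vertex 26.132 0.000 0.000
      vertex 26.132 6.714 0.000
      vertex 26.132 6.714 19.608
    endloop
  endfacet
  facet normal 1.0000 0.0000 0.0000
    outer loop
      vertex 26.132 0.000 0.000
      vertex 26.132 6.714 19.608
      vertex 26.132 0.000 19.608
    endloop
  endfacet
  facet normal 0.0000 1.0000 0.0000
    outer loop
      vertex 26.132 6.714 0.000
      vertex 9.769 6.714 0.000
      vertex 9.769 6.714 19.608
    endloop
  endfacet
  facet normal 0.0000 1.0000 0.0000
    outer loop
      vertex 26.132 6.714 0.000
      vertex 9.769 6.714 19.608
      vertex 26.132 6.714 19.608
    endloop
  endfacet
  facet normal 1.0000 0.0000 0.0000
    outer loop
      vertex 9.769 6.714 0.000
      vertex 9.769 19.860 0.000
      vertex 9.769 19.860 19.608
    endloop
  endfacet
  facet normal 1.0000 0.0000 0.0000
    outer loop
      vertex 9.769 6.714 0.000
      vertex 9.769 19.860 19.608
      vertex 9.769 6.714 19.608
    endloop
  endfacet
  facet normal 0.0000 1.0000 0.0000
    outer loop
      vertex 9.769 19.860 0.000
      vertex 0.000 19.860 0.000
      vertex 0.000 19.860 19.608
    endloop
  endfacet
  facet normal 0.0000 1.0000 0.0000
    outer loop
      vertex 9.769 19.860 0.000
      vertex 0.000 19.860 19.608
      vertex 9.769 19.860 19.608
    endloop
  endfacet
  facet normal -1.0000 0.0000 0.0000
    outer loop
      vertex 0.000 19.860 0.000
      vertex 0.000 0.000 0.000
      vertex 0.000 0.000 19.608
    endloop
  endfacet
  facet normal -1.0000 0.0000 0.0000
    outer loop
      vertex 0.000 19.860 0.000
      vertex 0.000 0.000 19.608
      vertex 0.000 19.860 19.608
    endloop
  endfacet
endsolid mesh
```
; perimeter-only toolpath
G21 ; units = mm
G90 ; absolute positioning
G28 ; home
; layer 1
G0 Z3.922
G0 X0.000 Y0.000
G1 X26.132 Y0.000
G1 X26.132 Y6.714
G1 X9.769 Y6.714
G1 X9.769 Y19.860
G1 X0.000 Y19.860
G1 X0.000 Y0.000
; layer 2
G0 Z7.843
G0 X0.000 Y0.000
G1 X26.132 Y0.000
G1 X26.132 Y6.714
G1 X9.769 Y6.714
G1 X9.769 Y19.860
G1 X0.000 Y19.860
G1 X0.000 Y0.000
; layer 3
G0 Z11.765
G0 X0.000 Y0.000
G1 X26.132 Y0.000
G1 X26.132 Y6.714
G1 X9.769 Y6.714
G1 X9.769 Y19.860
G1 X0.000 Y19.860
G1 X0.000 Y0.000
; layer 4
G0 Z15.686
G0 X0.000 Y0.000
G1 X26.132 Y0.000
G1 X26.132 Y6.714
G1 X9.769 Y6.714
G1 X9.769 Y19.860
G1 X0.000 Y19.860
G1 X0.000 Y0.000
; layer 5
G0 Z19.608
G0 X0.000 Y0.000
G1 X26.132 Y0.000
G1 X26.132 Y6.714
G1 X9.769 Y6.714
G1 X9.769 Y19.860
G1 X0.000 Y19.860
G1 X0.000 Y0.000
M2 ; end

The solid is an L-shaped prism: outer 26.1 × 19.9 mm, arm thicknesses ≈ 6.71 mm (horizontal) and 9.77 mm (vertical), extruded 19.6 mm in z. Slicing at Δz = 3.922 mm — 5 equal slices spanning the solid's height, so layer i sits at z = i·h/5 — gives 5 non-empty perimeters. Each is a 6-segment closed polygon; G0 lifts to the layer z and rapids to the start vertex, then G1 traces the edges.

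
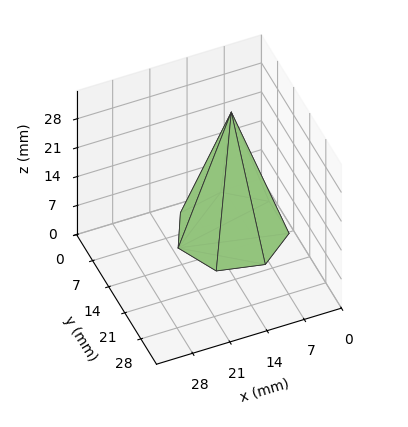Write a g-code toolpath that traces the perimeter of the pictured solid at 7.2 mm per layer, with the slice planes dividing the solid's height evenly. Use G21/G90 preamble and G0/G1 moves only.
Reading the render: the shape is a regular 7-sided pyramid, base circumscribed radius ≈ 10 mm, apex at z ≈ 29 mm (dimensions read to the nearest mm from the axis ticks). For the g-code, the solid's height is divided into equal slices at the stated Δz and each level perimeter traced with G1 moves after a G0 lift.

; perimeter-only toolpath
G21 ; units = mm
G90 ; absolute positioning
G28 ; home
; layer 1
G0 Z7.2
G0 X17.5 Y10.0
G1 X14.6 Y15.9
G1 X8.3 Y17.3
G1 X3.2 Y13.2
G1 X3.2 Y6.8
G1 X8.3 Y2.7
G1 X14.6 Y4.2
G1 X17.5 Y10.0
; layer 2
G0 Z14.5
G0 X15.0 Y10.0
G1 X13.1 Y13.9
G1 X8.9 Y14.8
G1 X5.5 Y12.2
G1 X5.5 Y7.8
G1 X8.9 Y5.2
G1 X13.1 Y6.1
G1 X15.0 Y10.0
; layer 3
G0 Z21.8
G0 X12.5 Y10.0
G1 X11.6 Y11.9
G1 X9.4 Y12.4
G1 X7.8 Y11.1
G1 X7.8 Y8.9
G1 X9.4 Y7.6
G1 X11.6 Y8.1
G1 X12.5 Y10.0
M2 ; end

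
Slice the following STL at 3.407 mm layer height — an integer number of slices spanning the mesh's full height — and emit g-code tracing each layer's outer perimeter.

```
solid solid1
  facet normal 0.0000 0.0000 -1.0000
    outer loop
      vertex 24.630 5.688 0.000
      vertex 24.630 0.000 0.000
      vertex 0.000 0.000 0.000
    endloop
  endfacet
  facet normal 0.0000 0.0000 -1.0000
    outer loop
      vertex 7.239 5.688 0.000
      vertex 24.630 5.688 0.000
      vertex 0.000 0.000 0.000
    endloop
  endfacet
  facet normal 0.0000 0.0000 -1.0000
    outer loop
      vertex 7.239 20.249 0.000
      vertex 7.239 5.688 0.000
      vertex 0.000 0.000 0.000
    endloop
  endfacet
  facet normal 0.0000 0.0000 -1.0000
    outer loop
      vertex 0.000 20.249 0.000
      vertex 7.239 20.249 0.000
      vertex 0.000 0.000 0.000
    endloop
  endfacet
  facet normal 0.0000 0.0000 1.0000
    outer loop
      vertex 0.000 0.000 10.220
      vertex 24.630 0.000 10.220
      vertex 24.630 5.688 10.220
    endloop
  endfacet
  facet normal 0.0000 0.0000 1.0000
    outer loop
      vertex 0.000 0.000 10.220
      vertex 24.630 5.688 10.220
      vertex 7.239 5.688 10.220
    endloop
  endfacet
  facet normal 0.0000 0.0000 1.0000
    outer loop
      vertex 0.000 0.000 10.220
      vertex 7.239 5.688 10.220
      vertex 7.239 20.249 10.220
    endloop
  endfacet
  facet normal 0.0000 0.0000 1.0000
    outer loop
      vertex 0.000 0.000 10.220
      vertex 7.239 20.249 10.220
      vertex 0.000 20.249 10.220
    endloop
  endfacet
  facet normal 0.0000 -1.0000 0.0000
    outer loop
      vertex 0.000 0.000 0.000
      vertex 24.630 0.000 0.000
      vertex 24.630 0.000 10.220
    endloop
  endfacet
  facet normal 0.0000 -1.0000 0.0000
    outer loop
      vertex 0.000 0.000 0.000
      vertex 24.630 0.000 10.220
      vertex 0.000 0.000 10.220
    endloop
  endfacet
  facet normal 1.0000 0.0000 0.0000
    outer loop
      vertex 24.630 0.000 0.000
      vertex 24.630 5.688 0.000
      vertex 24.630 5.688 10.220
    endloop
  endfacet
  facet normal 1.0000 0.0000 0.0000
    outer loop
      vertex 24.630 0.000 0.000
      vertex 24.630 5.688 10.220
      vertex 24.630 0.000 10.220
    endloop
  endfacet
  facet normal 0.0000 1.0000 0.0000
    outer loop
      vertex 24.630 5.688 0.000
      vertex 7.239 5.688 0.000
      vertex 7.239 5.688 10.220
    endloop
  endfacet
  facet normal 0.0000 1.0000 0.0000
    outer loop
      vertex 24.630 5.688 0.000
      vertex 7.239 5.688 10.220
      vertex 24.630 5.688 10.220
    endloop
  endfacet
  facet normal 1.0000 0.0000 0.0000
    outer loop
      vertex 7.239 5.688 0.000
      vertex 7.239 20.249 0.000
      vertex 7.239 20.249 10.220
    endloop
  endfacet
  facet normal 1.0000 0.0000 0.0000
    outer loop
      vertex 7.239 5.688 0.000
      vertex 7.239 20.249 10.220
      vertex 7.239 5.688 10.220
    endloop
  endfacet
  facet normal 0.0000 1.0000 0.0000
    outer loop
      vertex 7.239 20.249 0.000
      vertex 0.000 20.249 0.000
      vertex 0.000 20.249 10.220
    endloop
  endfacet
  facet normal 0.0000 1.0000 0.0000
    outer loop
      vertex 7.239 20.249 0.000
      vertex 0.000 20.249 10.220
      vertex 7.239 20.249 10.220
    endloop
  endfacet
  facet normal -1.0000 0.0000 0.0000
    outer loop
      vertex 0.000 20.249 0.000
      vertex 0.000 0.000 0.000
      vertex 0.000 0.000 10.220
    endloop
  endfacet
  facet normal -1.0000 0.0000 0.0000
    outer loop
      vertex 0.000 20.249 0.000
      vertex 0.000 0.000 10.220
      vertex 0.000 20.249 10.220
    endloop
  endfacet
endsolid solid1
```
; perimeter-only toolpath
G21 ; units = mm
G90 ; absolute positioning
G28 ; home
; layer 1
G0 Z3.407
G0 X0.000 Y0.000
G1 X24.630 Y0.000
G1 X24.630 Y5.688
G1 X7.239 Y5.688
G1 X7.239 Y20.249
G1 X0.000 Y20.249
G1 X0.000 Y0.000
; layer 2
G0 Z6.813
G0 X0.000 Y0.000
G1 X24.630 Y0.000
G1 X24.630 Y5.688
G1 X7.239 Y5.688
G1 X7.239 Y20.249
G1 X0.000 Y20.249
G1 X0.000 Y0.000
; layer 3
G0 Z10.220
G0 X0.000 Y0.000
G1 X24.630 Y0.000
G1 X24.630 Y5.688
G1 X7.239 Y5.688
G1 X7.239 Y20.249
G1 X0.000 Y20.249
G1 X0.000 Y0.000
M2 ; end

The solid is an L-shaped prism: outer 24.6 × 20.2 mm, arm thicknesses ≈ 5.69 mm (horizontal) and 7.24 mm (vertical), extruded 10.2 mm in z. Slicing at Δz = 3.407 mm — 3 equal slices spanning the solid's height, so layer i sits at z = i·h/3 — gives 3 non-empty perimeters. Each is a 6-segment closed polygon; G0 lifts to the layer z and rapids to the start vertex, then G1 traces the edges.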